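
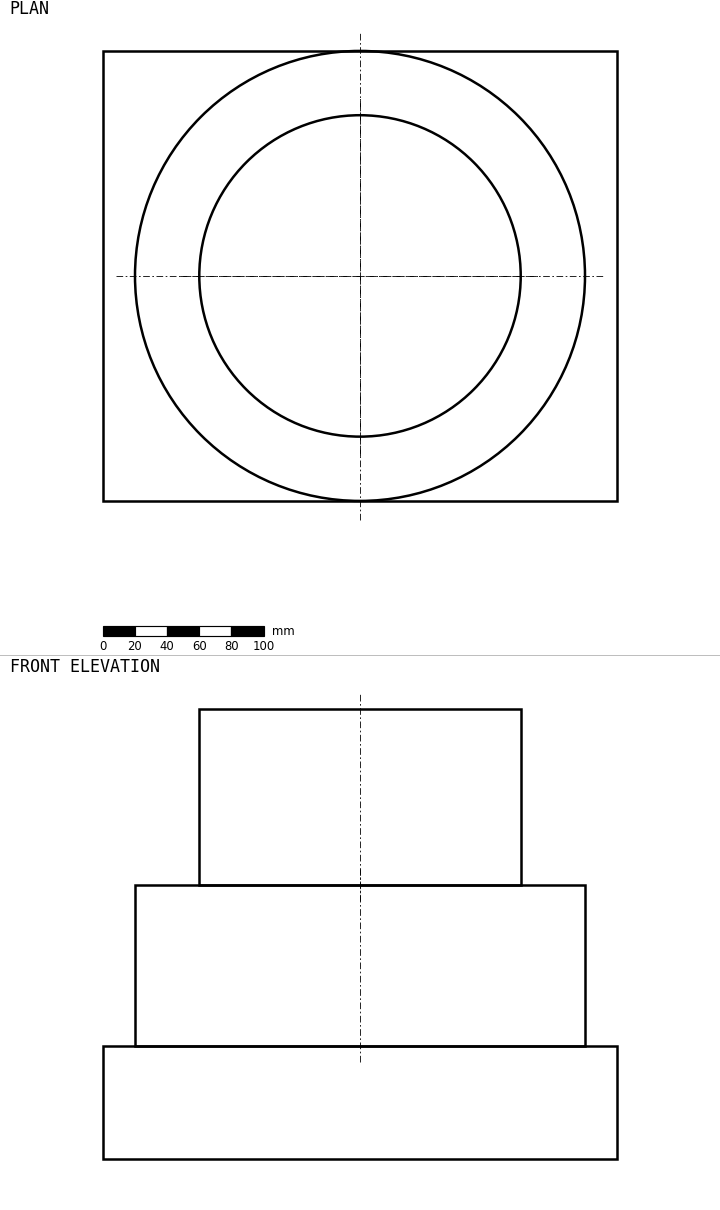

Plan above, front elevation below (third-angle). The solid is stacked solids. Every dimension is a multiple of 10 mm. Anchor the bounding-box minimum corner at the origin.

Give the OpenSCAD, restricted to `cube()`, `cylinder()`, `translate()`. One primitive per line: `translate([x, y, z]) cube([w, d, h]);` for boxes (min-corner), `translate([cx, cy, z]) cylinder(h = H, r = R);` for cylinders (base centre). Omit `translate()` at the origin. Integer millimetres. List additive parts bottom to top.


cube([320, 280, 70]);
translate([160, 140, 70]) cylinder(h = 100, r = 140);
translate([160, 140, 170]) cylinder(h = 110, r = 100);


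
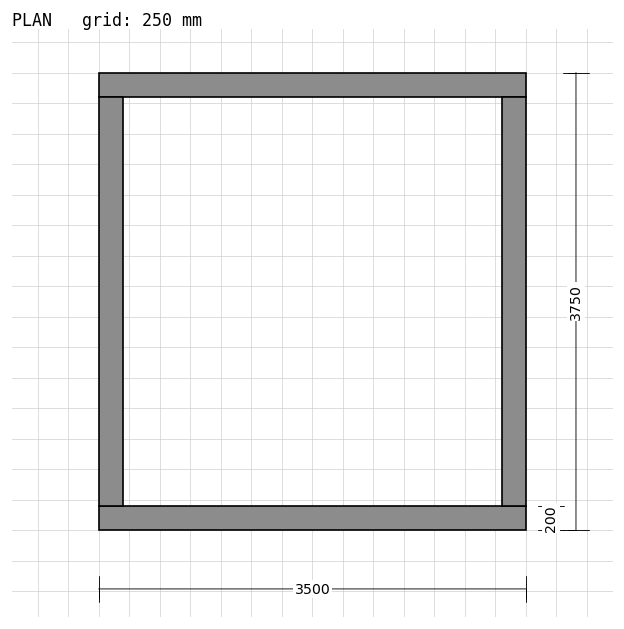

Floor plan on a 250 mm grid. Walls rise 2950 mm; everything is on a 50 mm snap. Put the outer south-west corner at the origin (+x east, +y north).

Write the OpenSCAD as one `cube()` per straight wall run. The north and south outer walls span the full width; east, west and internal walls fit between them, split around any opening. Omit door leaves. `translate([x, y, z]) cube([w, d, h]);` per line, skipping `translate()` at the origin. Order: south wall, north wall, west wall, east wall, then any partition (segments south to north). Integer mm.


cube([3500, 200, 2950]);
translate([0, 3550, 0]) cube([3500, 200, 2950]);
translate([0, 200, 0]) cube([200, 3350, 2950]);
translate([3300, 200, 0]) cube([200, 3350, 2950]);


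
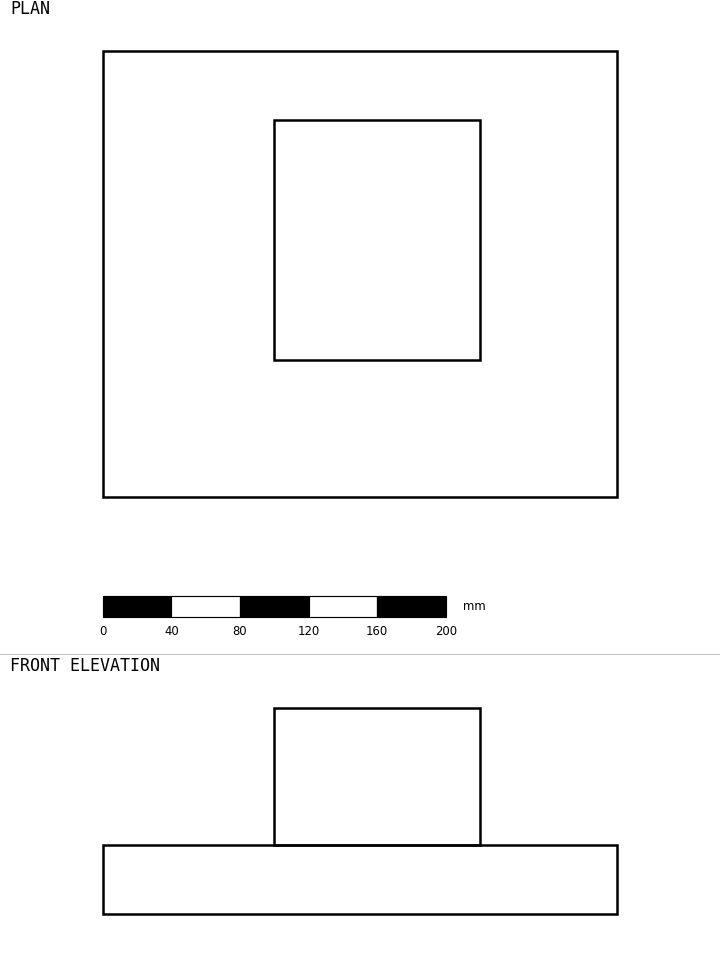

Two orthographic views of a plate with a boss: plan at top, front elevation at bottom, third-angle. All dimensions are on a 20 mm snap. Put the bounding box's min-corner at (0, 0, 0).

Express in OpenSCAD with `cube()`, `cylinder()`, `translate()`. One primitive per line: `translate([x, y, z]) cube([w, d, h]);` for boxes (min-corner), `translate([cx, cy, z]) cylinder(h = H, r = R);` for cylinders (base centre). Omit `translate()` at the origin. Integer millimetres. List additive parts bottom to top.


cube([300, 260, 40]);
translate([100, 80, 40]) cube([120, 140, 80]);


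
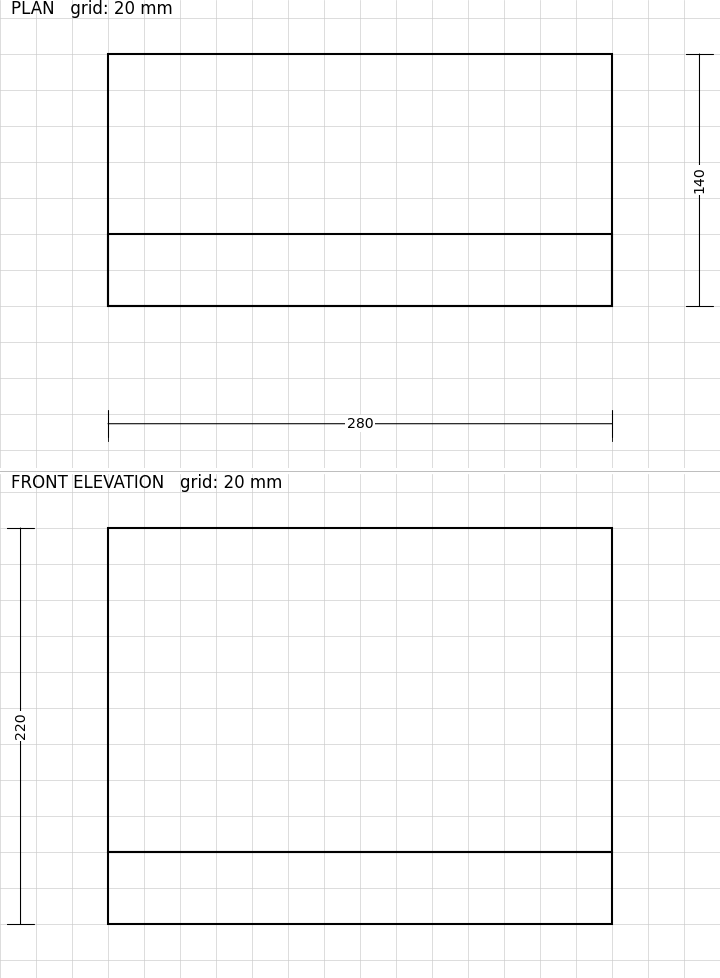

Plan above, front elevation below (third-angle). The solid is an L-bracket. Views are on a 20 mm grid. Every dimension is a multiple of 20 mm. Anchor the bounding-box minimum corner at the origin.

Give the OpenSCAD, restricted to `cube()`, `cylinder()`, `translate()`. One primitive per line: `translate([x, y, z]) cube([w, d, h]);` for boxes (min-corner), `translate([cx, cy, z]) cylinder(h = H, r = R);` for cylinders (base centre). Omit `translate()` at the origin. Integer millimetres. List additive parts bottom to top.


cube([280, 140, 40]);
translate([0, 0, 40]) cube([280, 40, 180]);


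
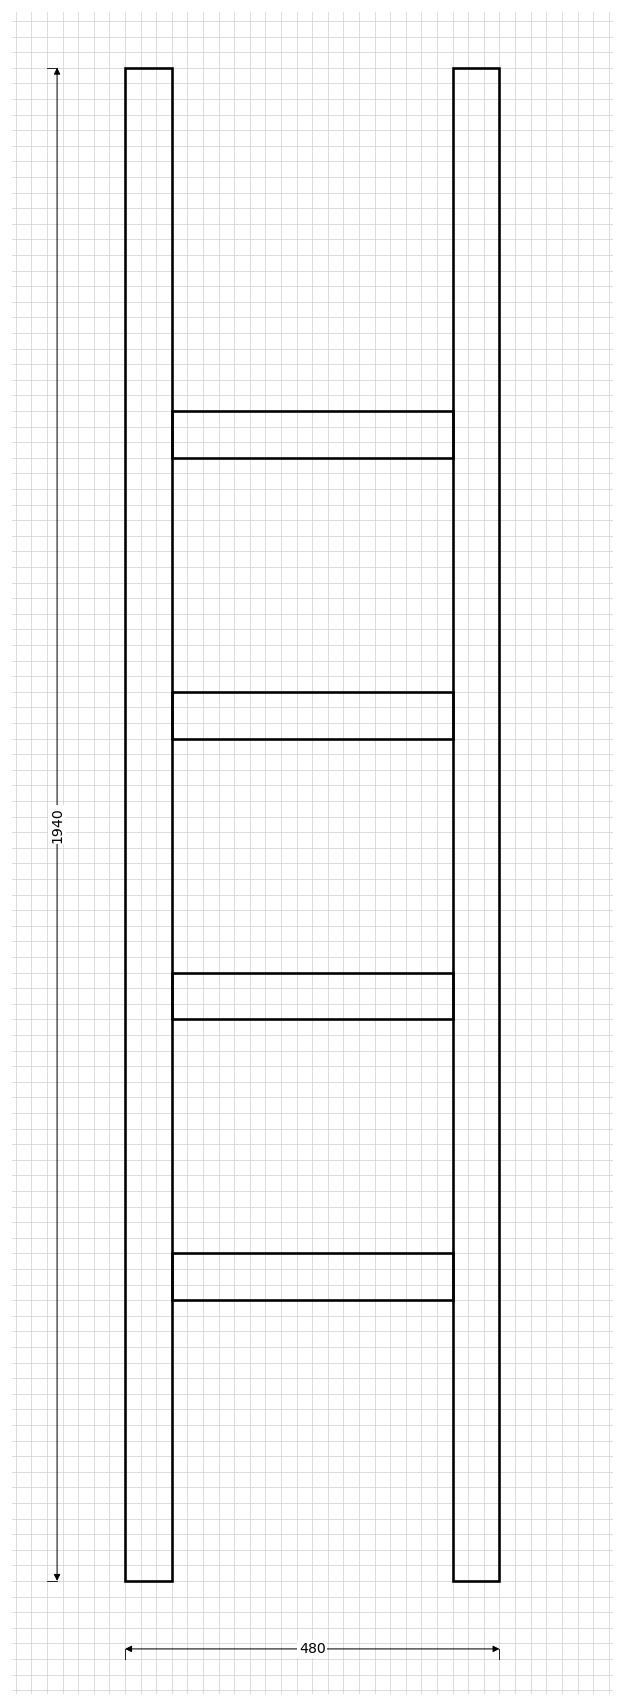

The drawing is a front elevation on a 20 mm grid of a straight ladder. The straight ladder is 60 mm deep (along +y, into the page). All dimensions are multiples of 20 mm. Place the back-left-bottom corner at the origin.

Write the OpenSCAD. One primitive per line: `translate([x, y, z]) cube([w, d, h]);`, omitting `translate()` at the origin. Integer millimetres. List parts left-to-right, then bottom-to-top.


cube([60, 60, 1940]);
translate([60, 0, 360]) cube([360, 60, 60]);
translate([60, 0, 720]) cube([360, 60, 60]);
translate([60, 0, 1080]) cube([360, 60, 60]);
translate([60, 0, 1440]) cube([360, 60, 60]);
translate([420, 0, 0]) cube([60, 60, 1940]);


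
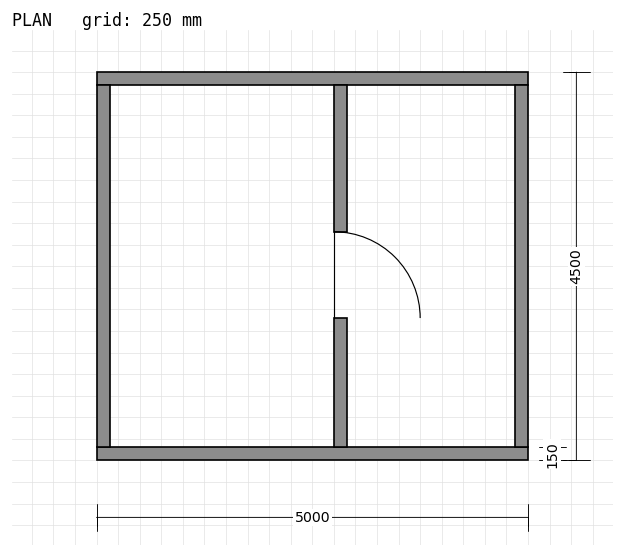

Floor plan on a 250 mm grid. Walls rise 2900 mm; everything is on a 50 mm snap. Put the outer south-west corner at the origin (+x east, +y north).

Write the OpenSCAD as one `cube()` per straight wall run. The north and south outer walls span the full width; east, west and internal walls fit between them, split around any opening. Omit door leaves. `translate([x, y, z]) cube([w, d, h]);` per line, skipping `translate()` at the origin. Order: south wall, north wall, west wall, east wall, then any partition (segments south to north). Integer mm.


cube([5000, 150, 2900]);
translate([0, 4350, 0]) cube([5000, 150, 2900]);
translate([0, 150, 0]) cube([150, 4200, 2900]);
translate([4850, 150, 0]) cube([150, 4200, 2900]);
translate([2750, 150, 0]) cube([150, 1500, 2900]);
translate([2750, 2650, 0]) cube([150, 1700, 2900]);


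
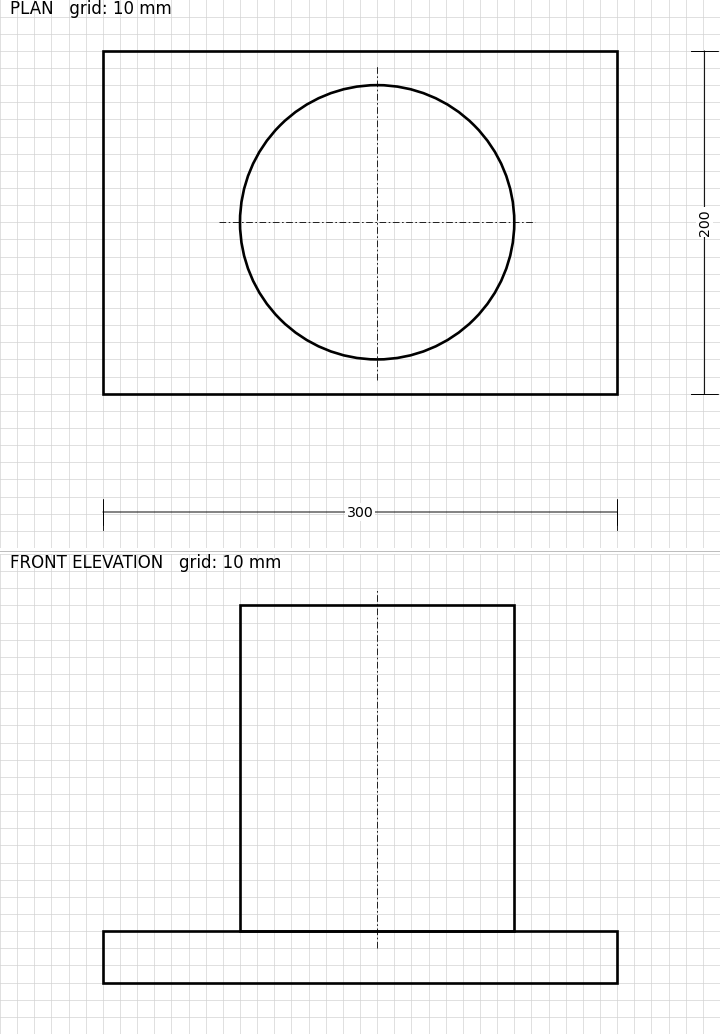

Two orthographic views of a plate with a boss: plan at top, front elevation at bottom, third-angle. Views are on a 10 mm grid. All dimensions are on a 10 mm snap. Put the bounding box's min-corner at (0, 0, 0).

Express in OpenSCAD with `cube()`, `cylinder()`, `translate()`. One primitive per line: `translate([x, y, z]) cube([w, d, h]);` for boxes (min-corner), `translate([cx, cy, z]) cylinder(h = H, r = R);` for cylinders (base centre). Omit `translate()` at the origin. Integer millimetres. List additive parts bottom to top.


cube([300, 200, 30]);
translate([160, 100, 30]) cylinder(h = 190, r = 80);


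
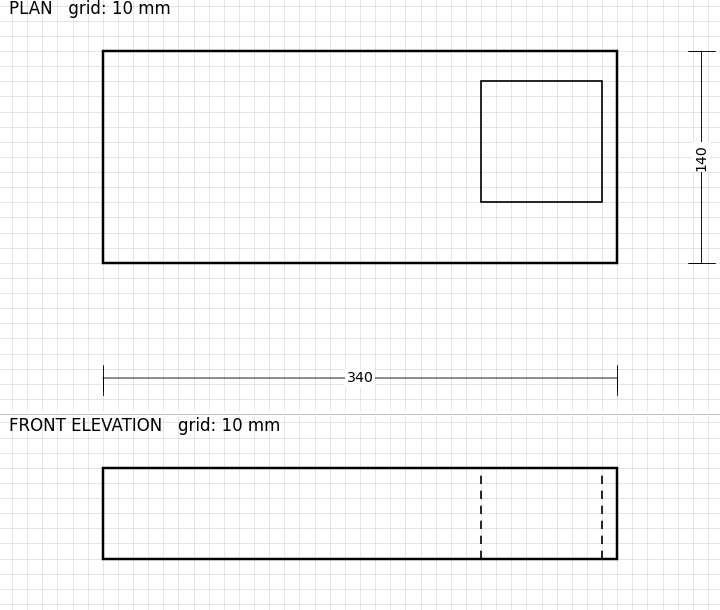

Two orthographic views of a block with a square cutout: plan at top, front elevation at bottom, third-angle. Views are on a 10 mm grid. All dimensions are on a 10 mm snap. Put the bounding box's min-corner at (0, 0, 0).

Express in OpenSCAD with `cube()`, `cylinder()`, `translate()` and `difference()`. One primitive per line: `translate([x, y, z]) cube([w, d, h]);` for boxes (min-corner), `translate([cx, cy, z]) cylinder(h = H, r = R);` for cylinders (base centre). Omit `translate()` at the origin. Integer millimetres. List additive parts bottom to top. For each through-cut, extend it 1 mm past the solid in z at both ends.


difference() {
  cube([340, 140, 60]);
  translate([250, 40, -1]) cube([80, 80, 62]);
}


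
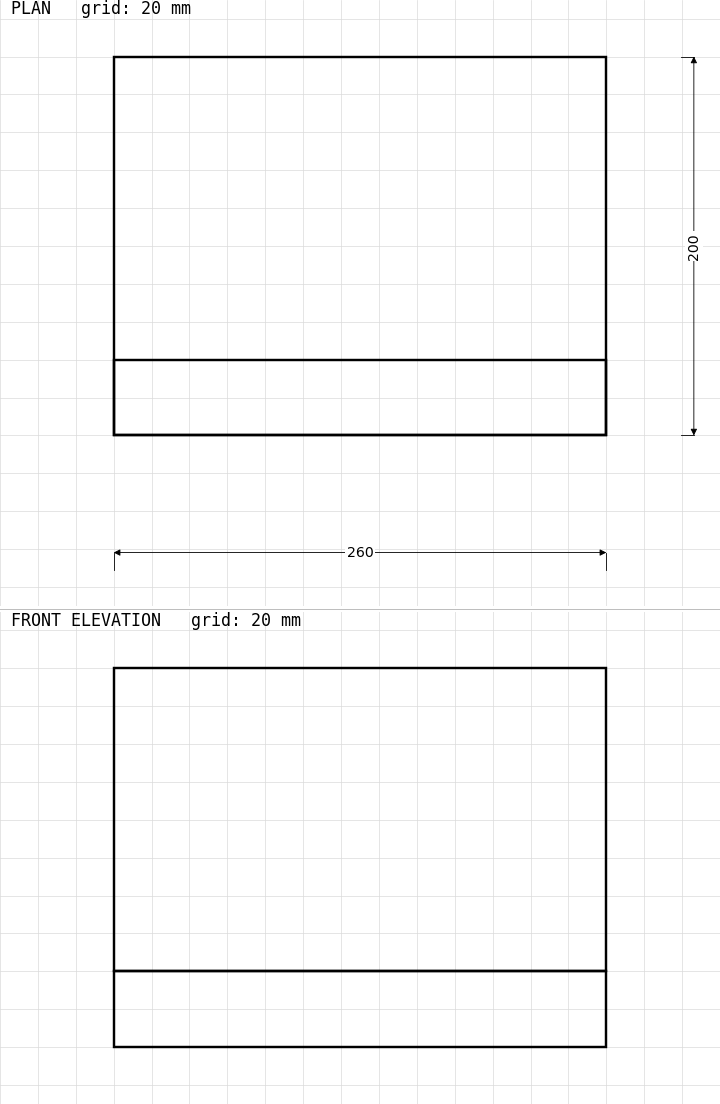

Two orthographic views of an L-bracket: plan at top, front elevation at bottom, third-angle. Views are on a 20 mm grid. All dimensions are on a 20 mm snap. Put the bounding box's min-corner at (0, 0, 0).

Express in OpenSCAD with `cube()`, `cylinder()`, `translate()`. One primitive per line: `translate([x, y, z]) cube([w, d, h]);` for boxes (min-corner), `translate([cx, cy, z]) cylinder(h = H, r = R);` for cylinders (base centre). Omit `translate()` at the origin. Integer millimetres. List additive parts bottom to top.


cube([260, 200, 40]);
translate([0, 0, 40]) cube([260, 40, 160]);


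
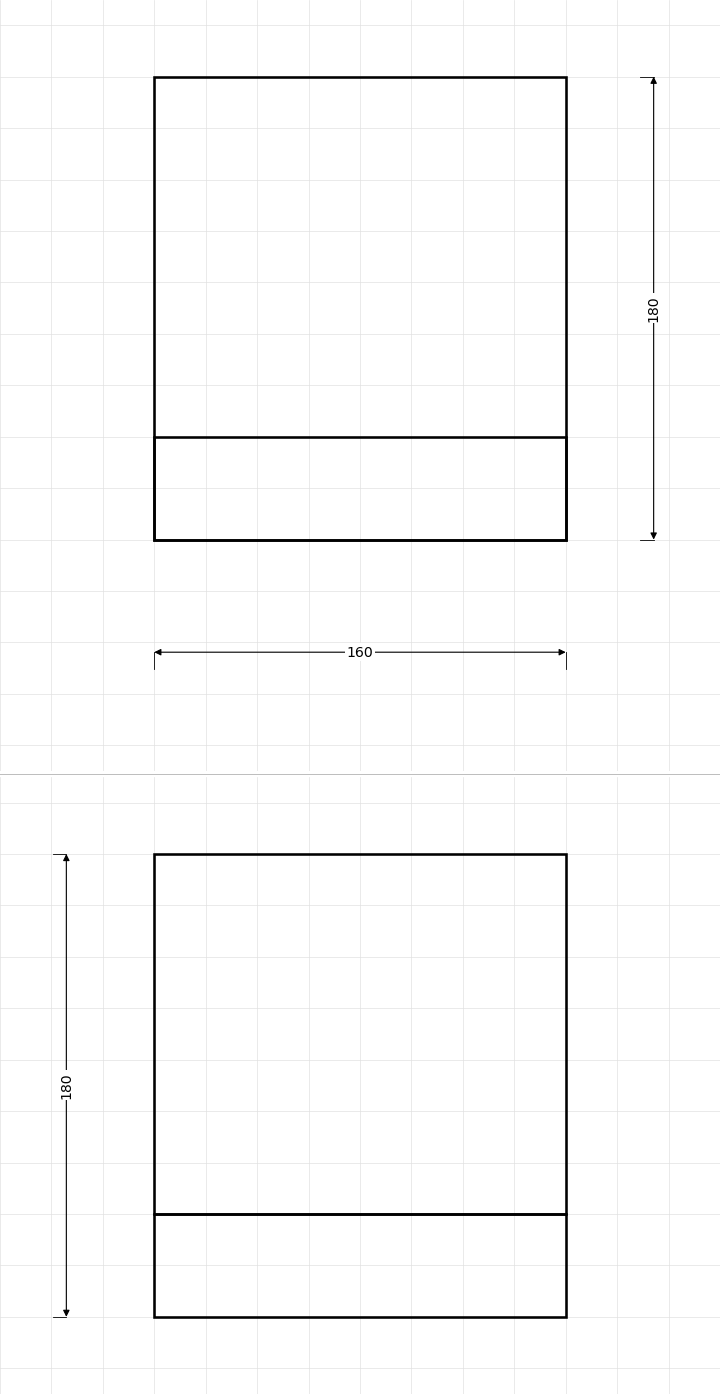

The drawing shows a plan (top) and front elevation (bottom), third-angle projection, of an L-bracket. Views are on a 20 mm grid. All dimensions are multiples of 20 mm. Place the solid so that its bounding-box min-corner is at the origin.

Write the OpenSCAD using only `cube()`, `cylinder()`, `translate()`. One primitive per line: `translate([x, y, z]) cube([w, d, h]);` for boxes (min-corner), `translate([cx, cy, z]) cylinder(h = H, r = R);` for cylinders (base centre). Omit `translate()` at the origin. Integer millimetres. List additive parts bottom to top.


cube([160, 180, 40]);
translate([0, 0, 40]) cube([160, 40, 140]);


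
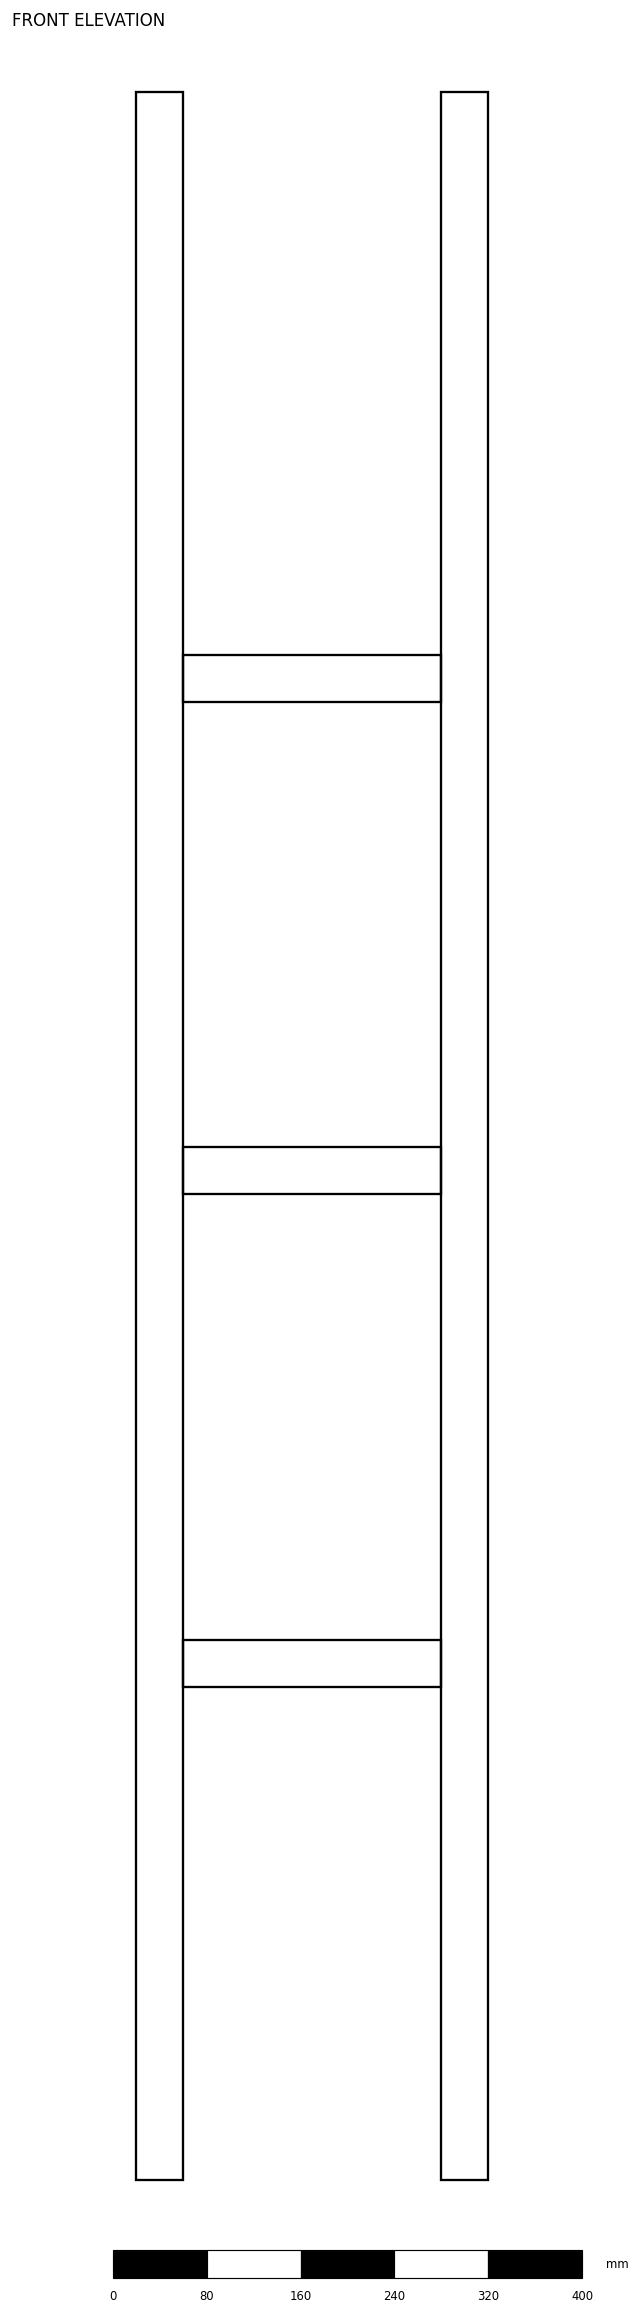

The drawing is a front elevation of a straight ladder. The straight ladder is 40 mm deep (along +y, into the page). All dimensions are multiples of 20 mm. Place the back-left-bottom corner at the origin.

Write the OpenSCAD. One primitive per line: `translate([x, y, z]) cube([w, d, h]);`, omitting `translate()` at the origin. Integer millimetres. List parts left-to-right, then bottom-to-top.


cube([40, 40, 1780]);
translate([40, 0, 420]) cube([220, 40, 40]);
translate([40, 0, 840]) cube([220, 40, 40]);
translate([40, 0, 1260]) cube([220, 40, 40]);
translate([260, 0, 0]) cube([40, 40, 1780]);


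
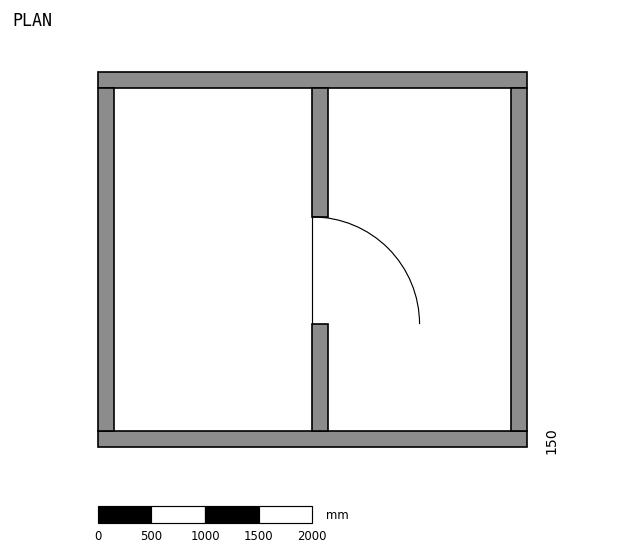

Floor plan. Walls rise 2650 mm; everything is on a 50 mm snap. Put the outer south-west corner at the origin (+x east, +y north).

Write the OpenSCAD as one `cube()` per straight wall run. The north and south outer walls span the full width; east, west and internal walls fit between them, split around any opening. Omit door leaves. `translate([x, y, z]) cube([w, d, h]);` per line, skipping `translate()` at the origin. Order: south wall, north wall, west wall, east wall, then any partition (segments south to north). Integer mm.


cube([4000, 150, 2650]);
translate([0, 3350, 0]) cube([4000, 150, 2650]);
translate([0, 150, 0]) cube([150, 3200, 2650]);
translate([3850, 150, 0]) cube([150, 3200, 2650]);
translate([2000, 150, 0]) cube([150, 1000, 2650]);
translate([2000, 2150, 0]) cube([150, 1200, 2650]);


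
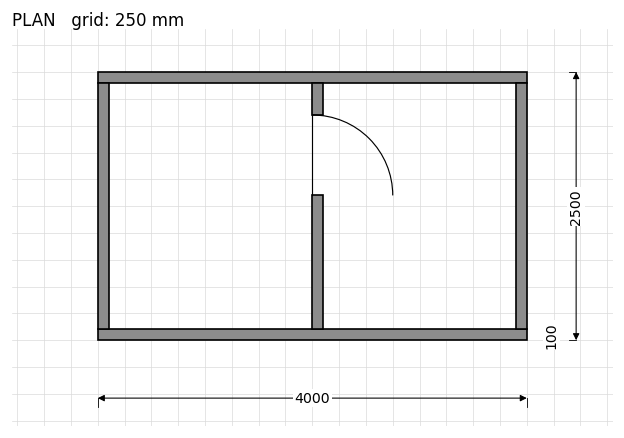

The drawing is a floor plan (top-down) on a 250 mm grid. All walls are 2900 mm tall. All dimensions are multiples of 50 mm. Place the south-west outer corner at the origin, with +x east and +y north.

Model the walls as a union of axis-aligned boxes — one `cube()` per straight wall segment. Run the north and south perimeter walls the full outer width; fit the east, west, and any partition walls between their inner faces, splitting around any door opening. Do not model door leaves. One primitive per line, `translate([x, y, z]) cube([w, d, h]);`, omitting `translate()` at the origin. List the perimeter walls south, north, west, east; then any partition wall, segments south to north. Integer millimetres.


cube([4000, 100, 2900]);
translate([0, 2400, 0]) cube([4000, 100, 2900]);
translate([0, 100, 0]) cube([100, 2300, 2900]);
translate([3900, 100, 0]) cube([100, 2300, 2900]);
translate([2000, 100, 0]) cube([100, 1250, 2900]);
translate([2000, 2100, 0]) cube([100, 300, 2900]);


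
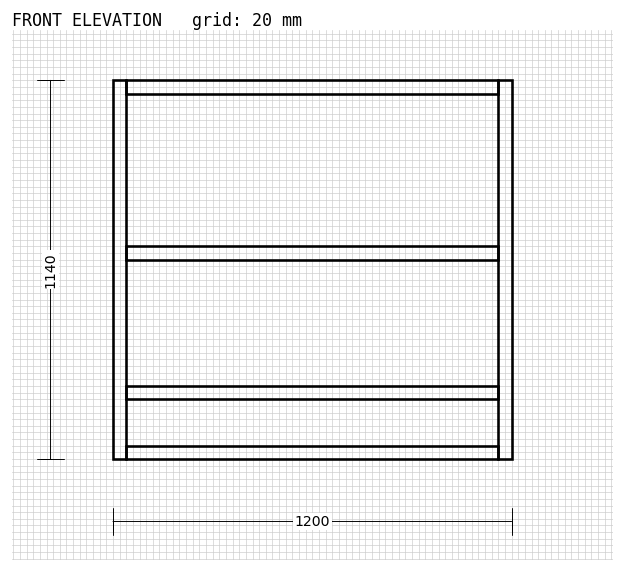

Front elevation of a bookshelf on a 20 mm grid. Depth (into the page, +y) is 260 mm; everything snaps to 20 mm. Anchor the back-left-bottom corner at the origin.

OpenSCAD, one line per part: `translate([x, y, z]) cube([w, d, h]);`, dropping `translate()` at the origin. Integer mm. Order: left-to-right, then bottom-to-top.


cube([40, 260, 1140]);
translate([40, 0, 0]) cube([1120, 260, 40]);
translate([40, 0, 180]) cube([1120, 260, 40]);
translate([40, 0, 600]) cube([1120, 260, 40]);
translate([40, 0, 1100]) cube([1120, 260, 40]);
translate([1160, 0, 0]) cube([40, 260, 1140]);


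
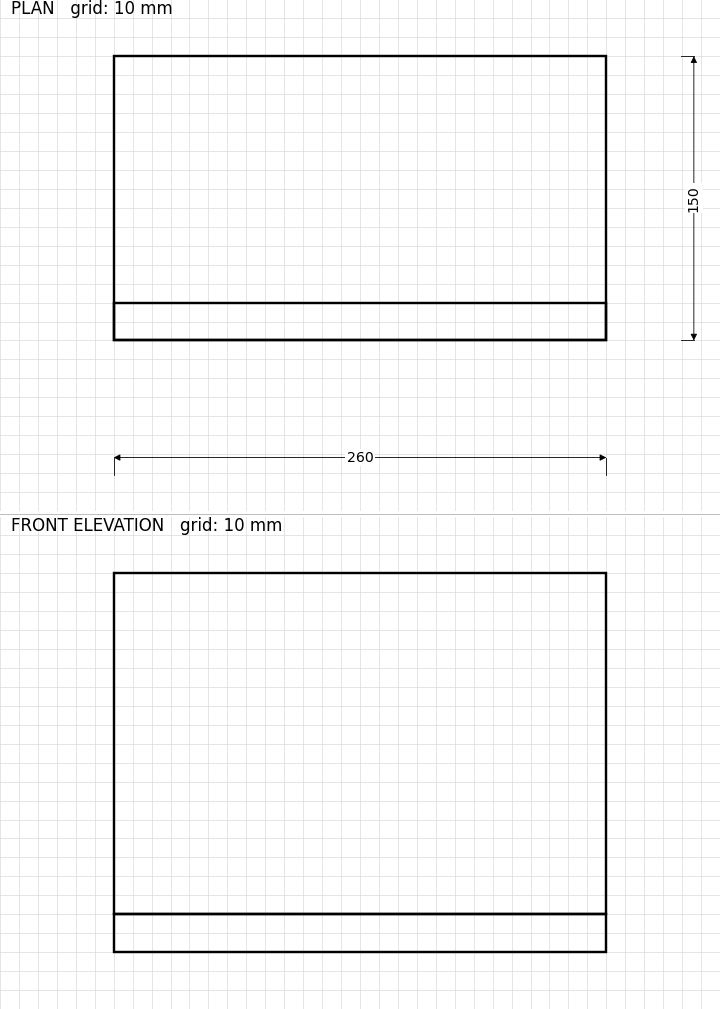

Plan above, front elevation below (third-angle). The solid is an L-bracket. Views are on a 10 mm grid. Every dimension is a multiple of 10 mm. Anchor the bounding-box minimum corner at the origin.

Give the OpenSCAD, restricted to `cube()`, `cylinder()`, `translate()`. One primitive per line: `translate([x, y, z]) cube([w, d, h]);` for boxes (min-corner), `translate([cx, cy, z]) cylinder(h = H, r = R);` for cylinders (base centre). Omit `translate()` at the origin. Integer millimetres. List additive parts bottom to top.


cube([260, 150, 20]);
translate([0, 0, 20]) cube([260, 20, 180]);


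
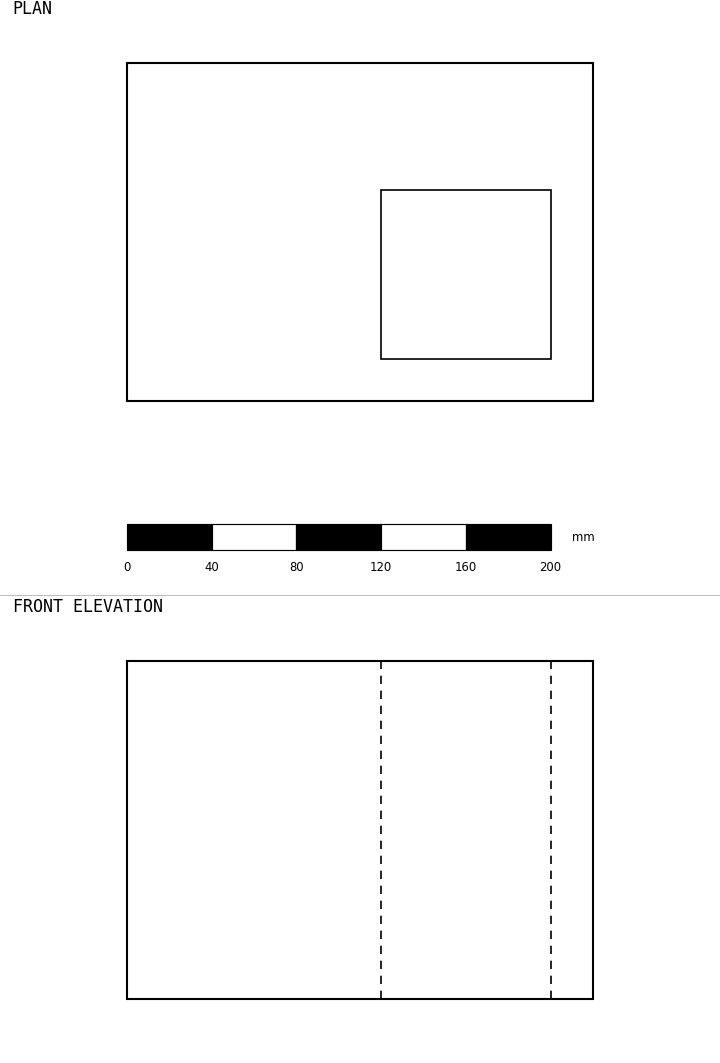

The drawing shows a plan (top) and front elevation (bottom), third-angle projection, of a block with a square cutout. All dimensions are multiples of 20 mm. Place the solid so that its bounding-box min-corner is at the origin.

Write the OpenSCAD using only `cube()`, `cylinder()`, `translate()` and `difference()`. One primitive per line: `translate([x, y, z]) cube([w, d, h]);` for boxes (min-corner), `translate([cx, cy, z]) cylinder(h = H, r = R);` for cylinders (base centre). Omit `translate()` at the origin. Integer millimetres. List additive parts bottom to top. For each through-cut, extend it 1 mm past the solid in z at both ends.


difference() {
  cube([220, 160, 160]);
  translate([120, 20, -1]) cube([80, 80, 162]);
}


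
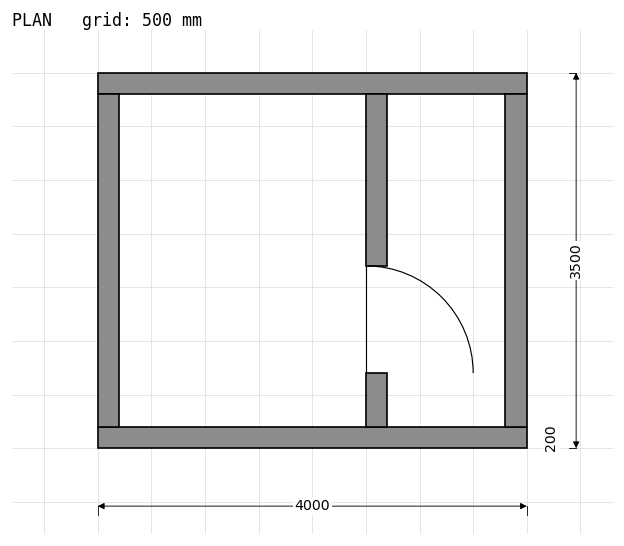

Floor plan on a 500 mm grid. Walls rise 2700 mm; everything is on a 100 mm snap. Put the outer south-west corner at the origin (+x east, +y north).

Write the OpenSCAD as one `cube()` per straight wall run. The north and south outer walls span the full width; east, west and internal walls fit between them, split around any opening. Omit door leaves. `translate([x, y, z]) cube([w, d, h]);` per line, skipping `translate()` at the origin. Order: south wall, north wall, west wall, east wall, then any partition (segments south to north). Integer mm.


cube([4000, 200, 2700]);
translate([0, 3300, 0]) cube([4000, 200, 2700]);
translate([0, 200, 0]) cube([200, 3100, 2700]);
translate([3800, 200, 0]) cube([200, 3100, 2700]);
translate([2500, 200, 0]) cube([200, 500, 2700]);
translate([2500, 1700, 0]) cube([200, 1600, 2700]);


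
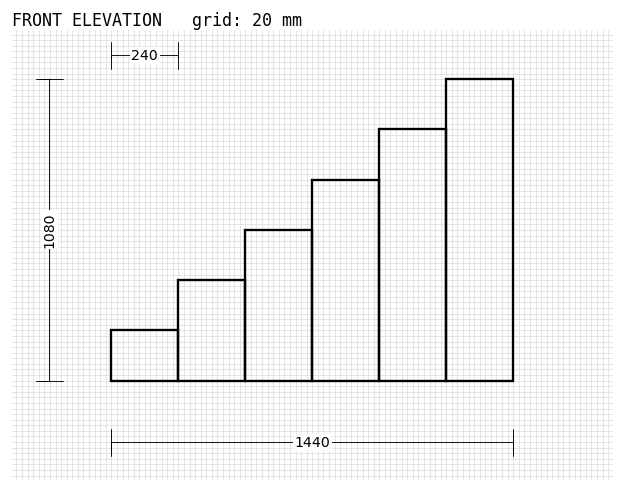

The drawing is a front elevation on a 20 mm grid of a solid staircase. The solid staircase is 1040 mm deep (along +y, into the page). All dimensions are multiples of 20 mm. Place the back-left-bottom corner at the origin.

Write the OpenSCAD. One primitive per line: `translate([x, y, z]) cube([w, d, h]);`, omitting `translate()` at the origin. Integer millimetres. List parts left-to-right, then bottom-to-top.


cube([240, 1040, 180]);
translate([240, 0, 0]) cube([240, 1040, 360]);
translate([480, 0, 0]) cube([240, 1040, 540]);
translate([720, 0, 0]) cube([240, 1040, 720]);
translate([960, 0, 0]) cube([240, 1040, 900]);
translate([1200, 0, 0]) cube([240, 1040, 1080]);


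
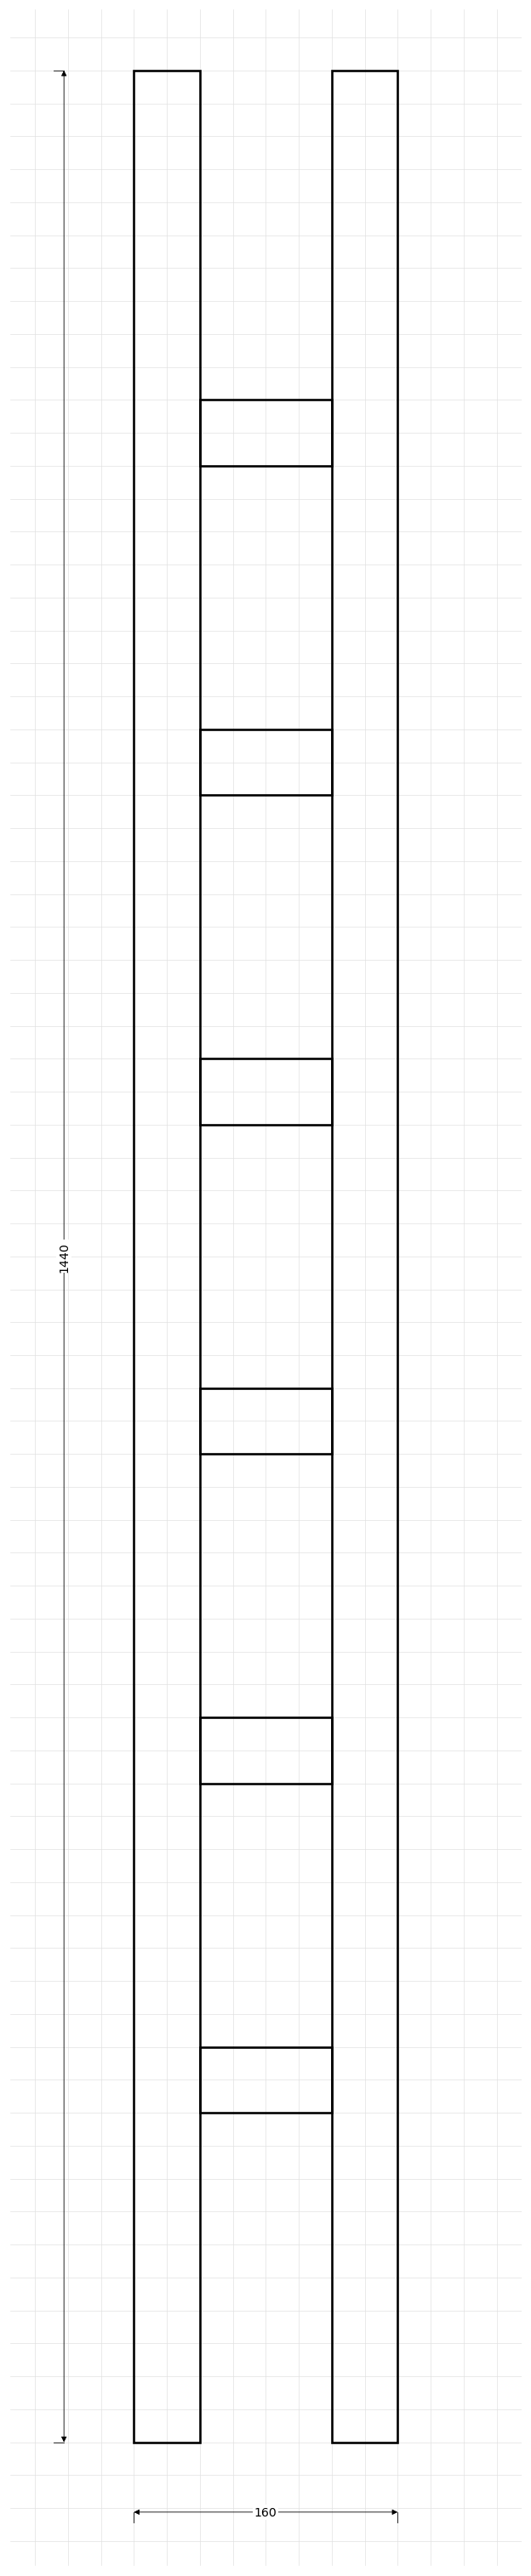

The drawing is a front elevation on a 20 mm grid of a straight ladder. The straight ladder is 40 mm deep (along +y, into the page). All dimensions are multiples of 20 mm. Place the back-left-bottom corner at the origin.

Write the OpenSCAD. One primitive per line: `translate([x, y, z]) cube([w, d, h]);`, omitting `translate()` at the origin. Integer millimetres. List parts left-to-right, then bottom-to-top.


cube([40, 40, 1440]);
translate([40, 0, 200]) cube([80, 40, 40]);
translate([40, 0, 400]) cube([80, 40, 40]);
translate([40, 0, 600]) cube([80, 40, 40]);
translate([40, 0, 800]) cube([80, 40, 40]);
translate([40, 0, 1000]) cube([80, 40, 40]);
translate([40, 0, 1200]) cube([80, 40, 40]);
translate([120, 0, 0]) cube([40, 40, 1440]);


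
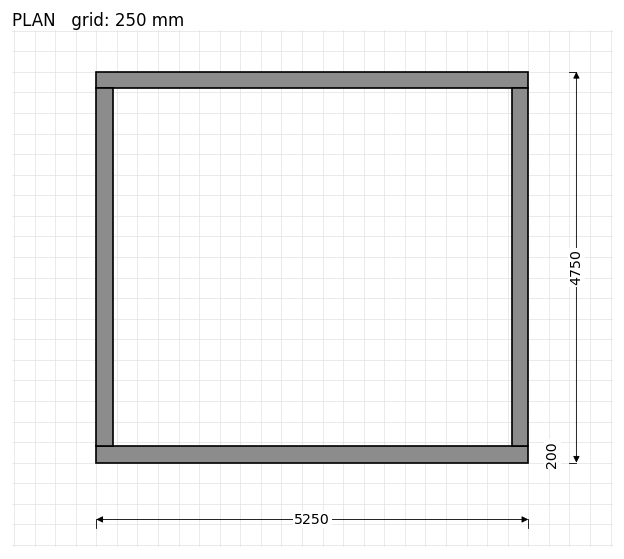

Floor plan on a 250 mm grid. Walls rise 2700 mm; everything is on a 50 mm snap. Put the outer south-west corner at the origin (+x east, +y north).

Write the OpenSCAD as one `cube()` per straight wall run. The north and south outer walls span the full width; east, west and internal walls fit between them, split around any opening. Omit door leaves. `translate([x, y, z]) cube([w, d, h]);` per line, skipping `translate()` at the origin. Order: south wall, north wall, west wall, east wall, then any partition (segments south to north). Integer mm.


cube([5250, 200, 2700]);
translate([0, 4550, 0]) cube([5250, 200, 2700]);
translate([0, 200, 0]) cube([200, 4350, 2700]);
translate([5050, 200, 0]) cube([200, 4350, 2700]);


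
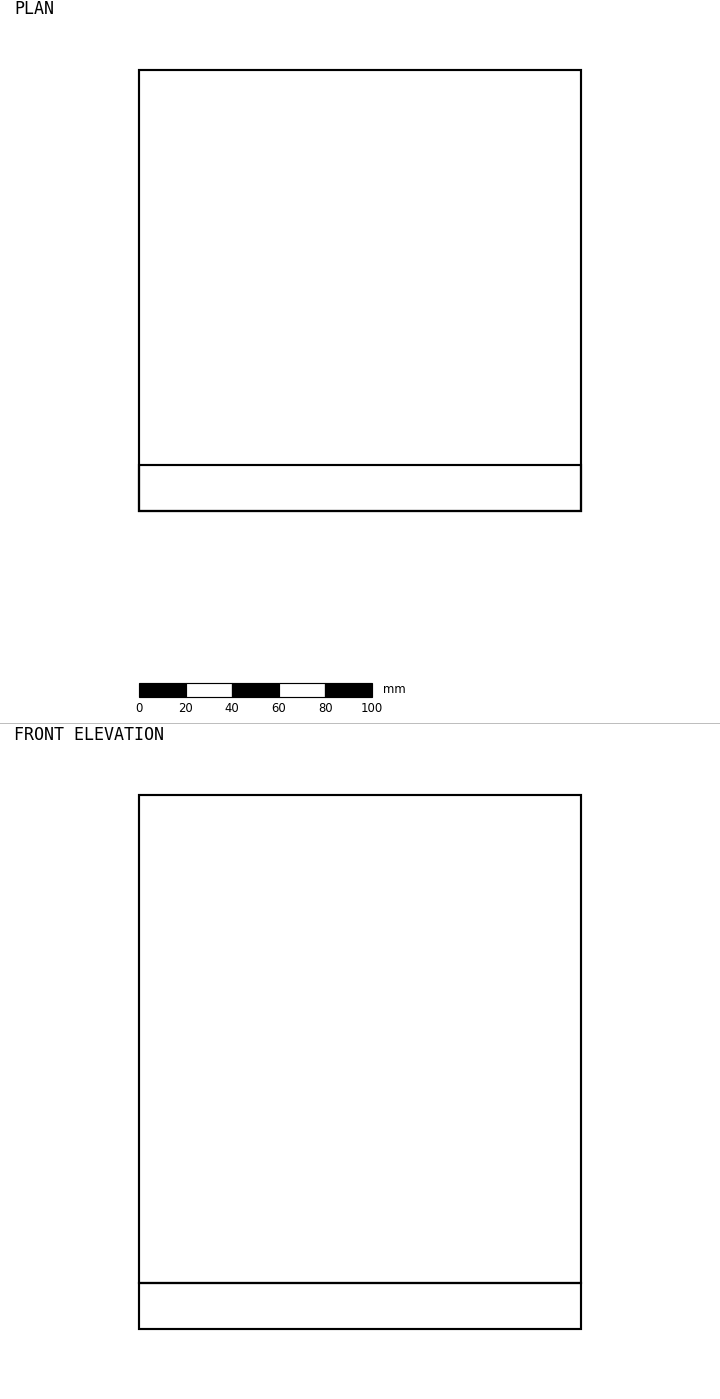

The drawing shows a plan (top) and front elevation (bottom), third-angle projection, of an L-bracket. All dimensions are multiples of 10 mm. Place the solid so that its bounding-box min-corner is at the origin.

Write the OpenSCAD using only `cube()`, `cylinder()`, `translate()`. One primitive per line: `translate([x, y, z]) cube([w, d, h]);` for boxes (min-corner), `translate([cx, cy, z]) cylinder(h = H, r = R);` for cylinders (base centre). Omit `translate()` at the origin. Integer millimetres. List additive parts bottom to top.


cube([190, 190, 20]);
translate([0, 0, 20]) cube([190, 20, 210]);


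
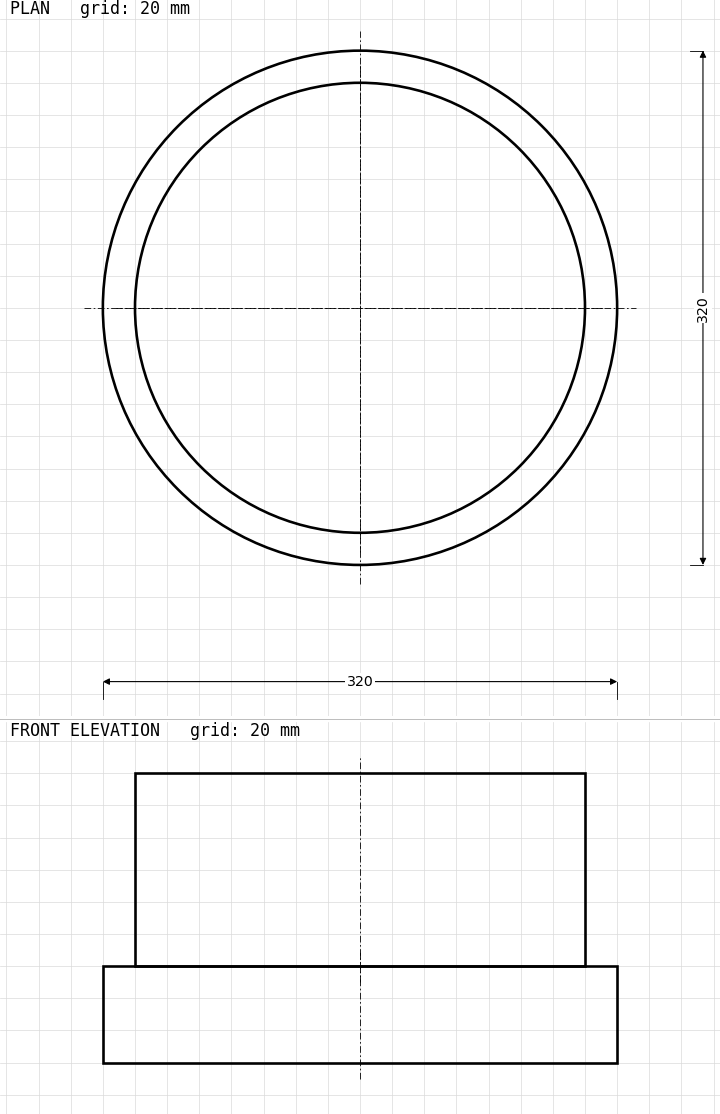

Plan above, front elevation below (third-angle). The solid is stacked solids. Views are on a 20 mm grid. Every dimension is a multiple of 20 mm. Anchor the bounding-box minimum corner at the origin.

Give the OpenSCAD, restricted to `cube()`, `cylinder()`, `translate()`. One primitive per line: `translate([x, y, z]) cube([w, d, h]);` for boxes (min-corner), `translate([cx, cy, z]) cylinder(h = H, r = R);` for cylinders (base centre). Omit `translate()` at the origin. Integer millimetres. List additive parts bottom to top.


translate([160, 160, 0]) cylinder(h = 60, r = 160);
translate([160, 160, 60]) cylinder(h = 120, r = 140);


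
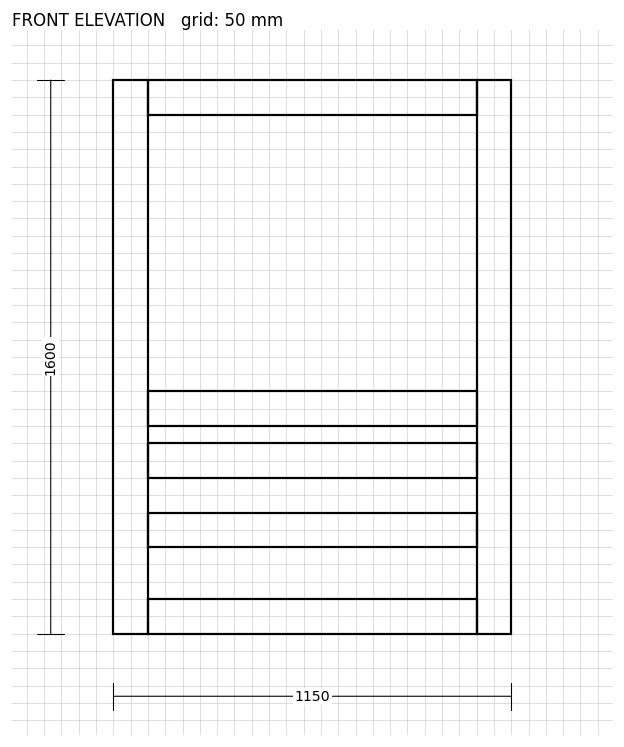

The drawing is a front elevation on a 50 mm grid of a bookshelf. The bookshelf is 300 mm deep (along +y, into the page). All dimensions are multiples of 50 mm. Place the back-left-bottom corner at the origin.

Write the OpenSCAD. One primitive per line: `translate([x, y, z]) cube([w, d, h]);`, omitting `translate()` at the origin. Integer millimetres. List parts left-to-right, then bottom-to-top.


cube([100, 300, 1600]);
translate([100, 0, 0]) cube([950, 300, 100]);
translate([100, 0, 250]) cube([950, 300, 100]);
translate([100, 0, 450]) cube([950, 300, 100]);
translate([100, 0, 600]) cube([950, 300, 100]);
translate([100, 0, 1500]) cube([950, 300, 100]);
translate([1050, 0, 0]) cube([100, 300, 1600]);


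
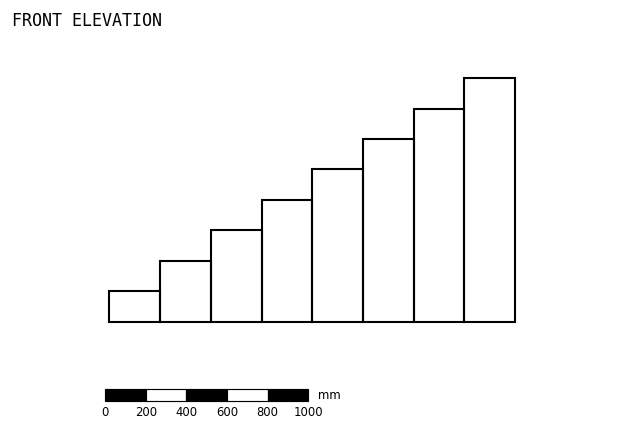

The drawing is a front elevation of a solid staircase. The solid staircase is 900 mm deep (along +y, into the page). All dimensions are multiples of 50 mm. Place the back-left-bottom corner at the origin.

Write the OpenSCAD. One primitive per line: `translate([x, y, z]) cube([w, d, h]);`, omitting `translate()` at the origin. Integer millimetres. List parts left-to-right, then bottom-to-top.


cube([250, 900, 150]);
translate([250, 0, 0]) cube([250, 900, 300]);
translate([500, 0, 0]) cube([250, 900, 450]);
translate([750, 0, 0]) cube([250, 900, 600]);
translate([1000, 0, 0]) cube([250, 900, 750]);
translate([1250, 0, 0]) cube([250, 900, 900]);
translate([1500, 0, 0]) cube([250, 900, 1050]);
translate([1750, 0, 0]) cube([250, 900, 1200]);


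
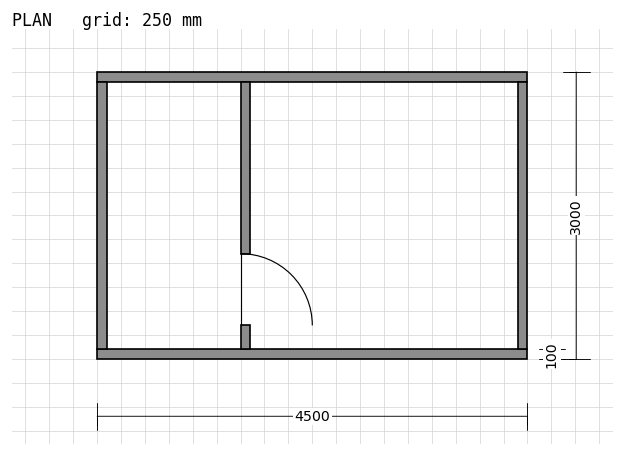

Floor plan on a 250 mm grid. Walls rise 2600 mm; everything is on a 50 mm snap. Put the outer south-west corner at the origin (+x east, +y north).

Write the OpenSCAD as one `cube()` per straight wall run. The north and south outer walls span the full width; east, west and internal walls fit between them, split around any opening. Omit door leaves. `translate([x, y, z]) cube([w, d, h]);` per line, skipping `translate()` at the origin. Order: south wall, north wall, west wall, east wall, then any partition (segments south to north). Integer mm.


cube([4500, 100, 2600]);
translate([0, 2900, 0]) cube([4500, 100, 2600]);
translate([0, 100, 0]) cube([100, 2800, 2600]);
translate([4400, 100, 0]) cube([100, 2800, 2600]);
translate([1500, 100, 0]) cube([100, 250, 2600]);
translate([1500, 1100, 0]) cube([100, 1800, 2600]);


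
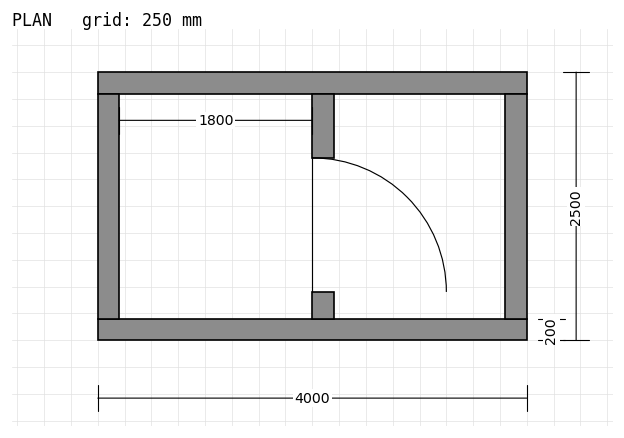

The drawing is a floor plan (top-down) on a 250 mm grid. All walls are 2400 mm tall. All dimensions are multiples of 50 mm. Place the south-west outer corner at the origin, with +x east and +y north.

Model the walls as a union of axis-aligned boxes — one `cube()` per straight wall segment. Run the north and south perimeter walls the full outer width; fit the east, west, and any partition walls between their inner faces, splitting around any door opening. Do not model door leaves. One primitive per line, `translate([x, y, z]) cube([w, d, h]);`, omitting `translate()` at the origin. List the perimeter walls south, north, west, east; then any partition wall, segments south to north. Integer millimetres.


cube([4000, 200, 2400]);
translate([0, 2300, 0]) cube([4000, 200, 2400]);
translate([0, 200, 0]) cube([200, 2100, 2400]);
translate([3800, 200, 0]) cube([200, 2100, 2400]);
translate([2000, 200, 0]) cube([200, 250, 2400]);
translate([2000, 1700, 0]) cube([200, 600, 2400]);


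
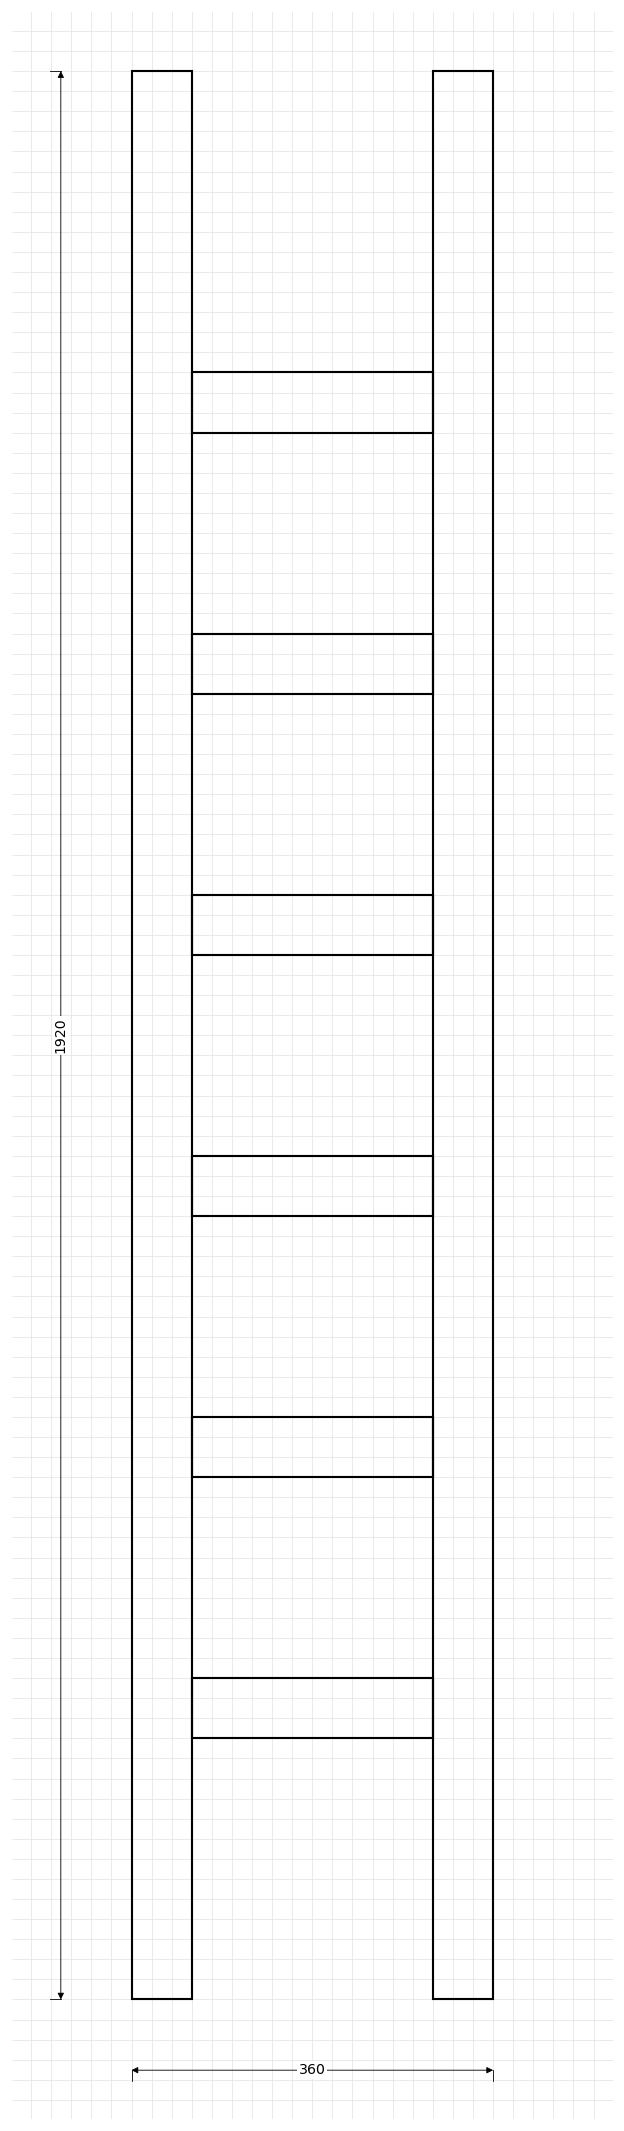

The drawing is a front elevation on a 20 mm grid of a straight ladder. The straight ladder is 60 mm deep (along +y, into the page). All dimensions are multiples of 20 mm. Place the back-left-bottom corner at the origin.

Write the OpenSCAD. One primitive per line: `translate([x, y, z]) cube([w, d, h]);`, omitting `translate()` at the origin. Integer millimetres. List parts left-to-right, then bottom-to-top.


cube([60, 60, 1920]);
translate([60, 0, 260]) cube([240, 60, 60]);
translate([60, 0, 520]) cube([240, 60, 60]);
translate([60, 0, 780]) cube([240, 60, 60]);
translate([60, 0, 1040]) cube([240, 60, 60]);
translate([60, 0, 1300]) cube([240, 60, 60]);
translate([60, 0, 1560]) cube([240, 60, 60]);
translate([300, 0, 0]) cube([60, 60, 1920]);


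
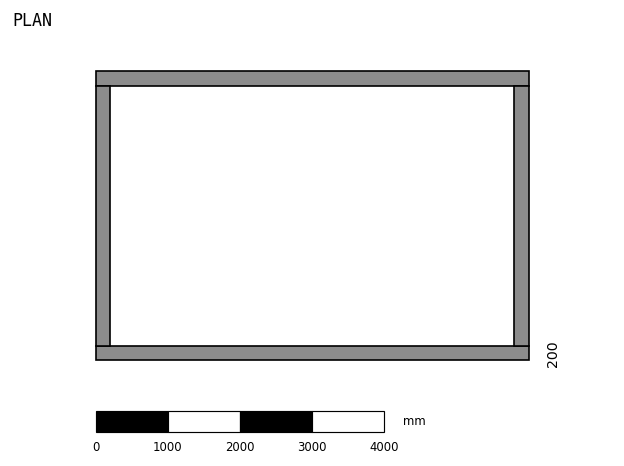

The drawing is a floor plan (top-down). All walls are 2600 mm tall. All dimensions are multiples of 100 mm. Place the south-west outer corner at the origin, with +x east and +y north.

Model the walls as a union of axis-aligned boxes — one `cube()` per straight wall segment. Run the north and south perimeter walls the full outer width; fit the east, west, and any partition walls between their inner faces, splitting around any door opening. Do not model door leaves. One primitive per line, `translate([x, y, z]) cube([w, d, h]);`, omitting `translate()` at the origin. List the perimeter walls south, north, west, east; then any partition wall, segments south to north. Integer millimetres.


cube([6000, 200, 2600]);
translate([0, 3800, 0]) cube([6000, 200, 2600]);
translate([0, 200, 0]) cube([200, 3600, 2600]);
translate([5800, 200, 0]) cube([200, 3600, 2600]);


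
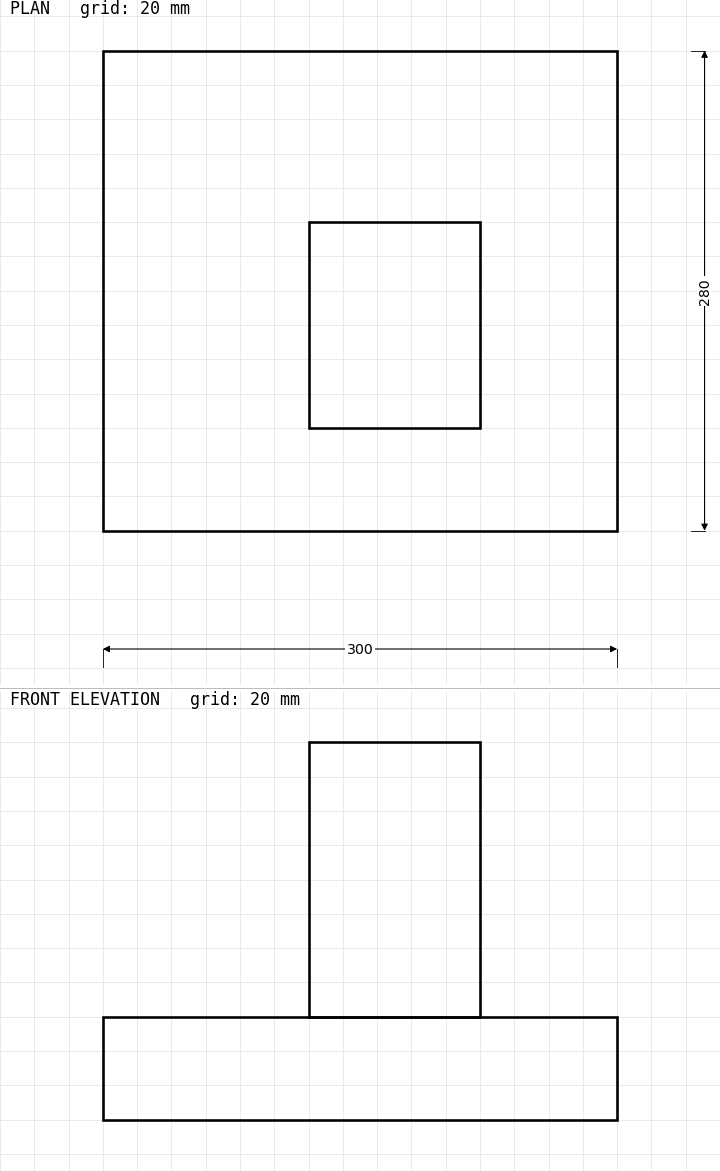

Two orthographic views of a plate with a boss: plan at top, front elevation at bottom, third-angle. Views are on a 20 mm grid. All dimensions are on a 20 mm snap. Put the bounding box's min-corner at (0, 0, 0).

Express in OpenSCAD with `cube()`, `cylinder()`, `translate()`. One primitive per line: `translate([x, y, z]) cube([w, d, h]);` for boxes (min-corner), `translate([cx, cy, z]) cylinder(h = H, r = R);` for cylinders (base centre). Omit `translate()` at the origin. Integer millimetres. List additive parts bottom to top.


cube([300, 280, 60]);
translate([120, 60, 60]) cube([100, 120, 160]);


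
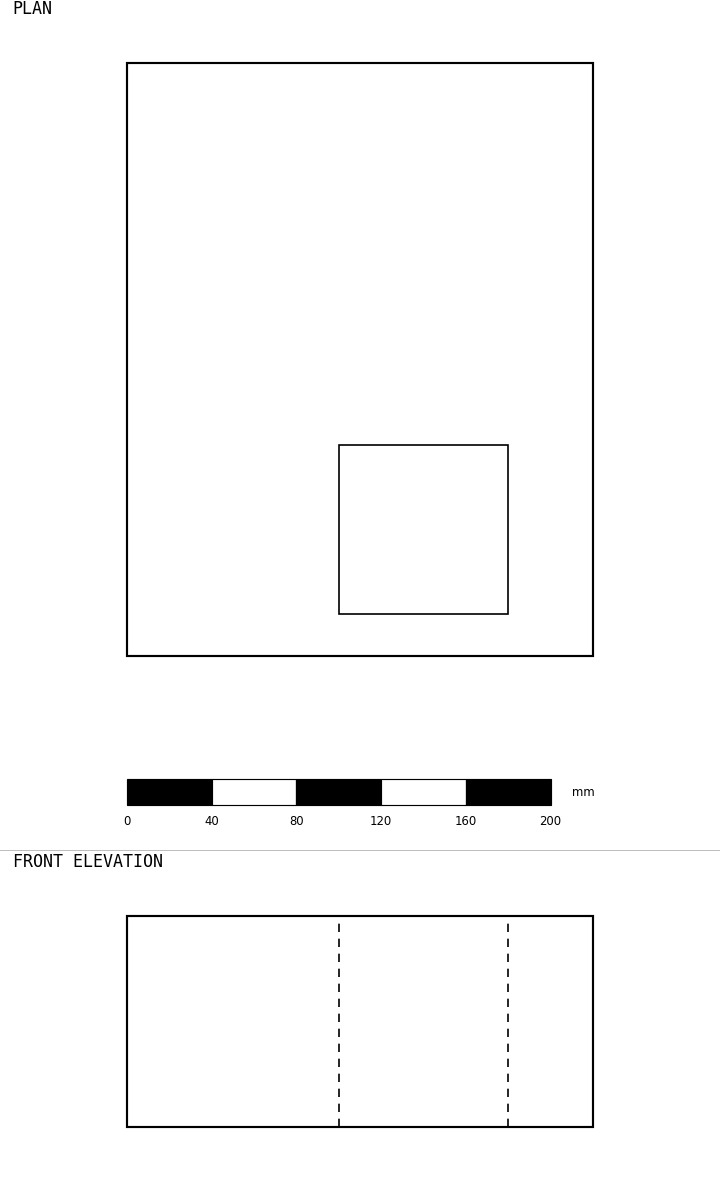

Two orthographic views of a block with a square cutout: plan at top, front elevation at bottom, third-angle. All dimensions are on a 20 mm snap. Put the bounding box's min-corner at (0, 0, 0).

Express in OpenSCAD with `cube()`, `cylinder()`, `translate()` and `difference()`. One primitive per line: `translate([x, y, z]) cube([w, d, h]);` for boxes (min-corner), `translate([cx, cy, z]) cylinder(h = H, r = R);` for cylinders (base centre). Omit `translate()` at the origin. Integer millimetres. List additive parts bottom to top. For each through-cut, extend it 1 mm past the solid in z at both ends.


difference() {
  cube([220, 280, 100]);
  translate([100, 20, -1]) cube([80, 80, 102]);
}


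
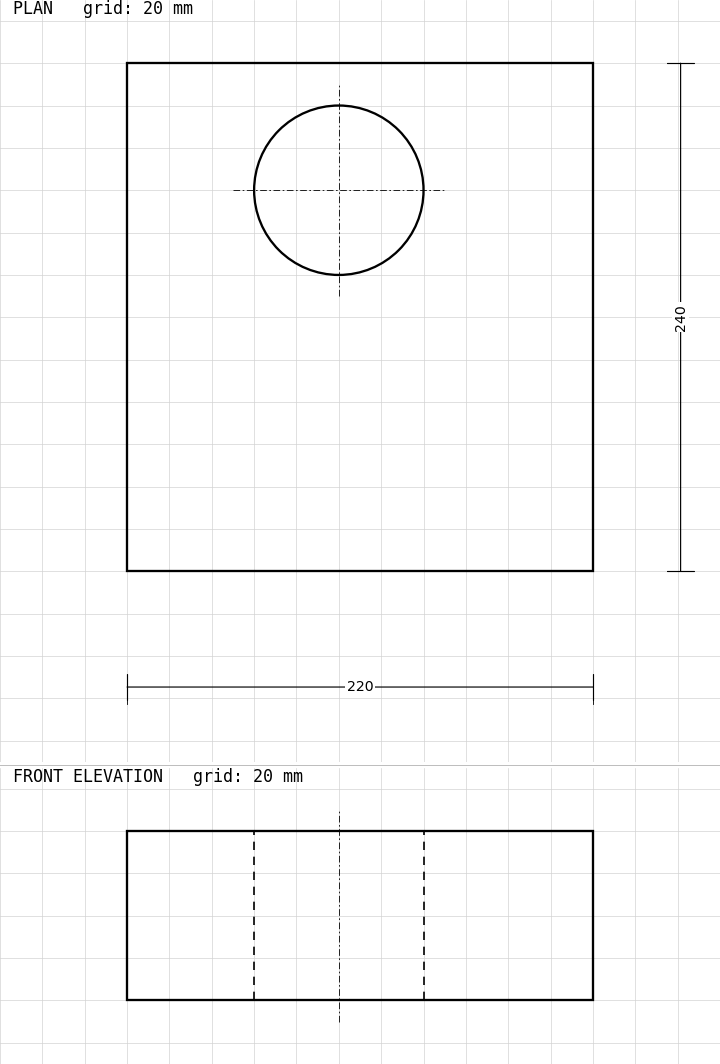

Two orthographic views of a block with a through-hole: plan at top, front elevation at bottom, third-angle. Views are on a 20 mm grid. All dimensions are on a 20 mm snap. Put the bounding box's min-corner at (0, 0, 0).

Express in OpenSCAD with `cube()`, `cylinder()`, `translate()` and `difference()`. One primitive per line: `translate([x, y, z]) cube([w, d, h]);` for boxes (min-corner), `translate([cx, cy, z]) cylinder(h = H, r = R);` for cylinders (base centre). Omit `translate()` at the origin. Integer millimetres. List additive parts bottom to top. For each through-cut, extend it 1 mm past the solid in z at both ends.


difference() {
  cube([220, 240, 80]);
  translate([100, 180, -1]) cylinder(h = 82, r = 40);
}


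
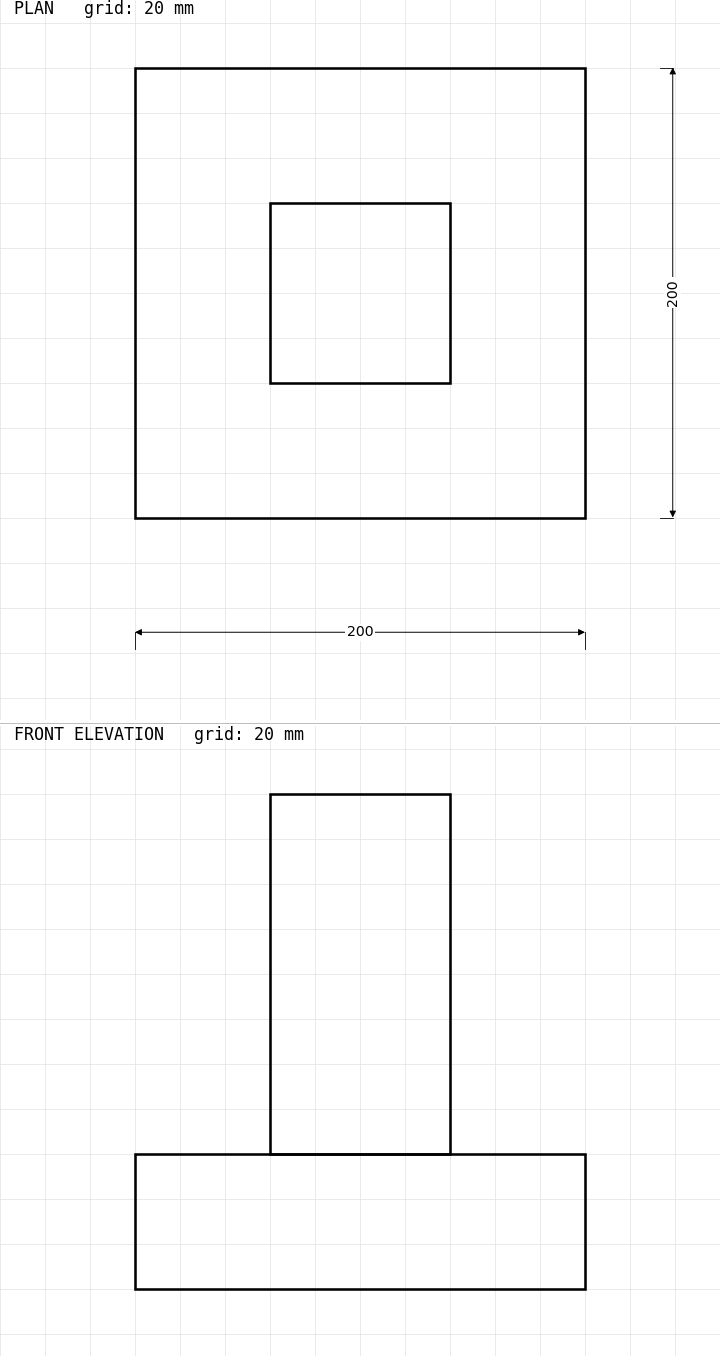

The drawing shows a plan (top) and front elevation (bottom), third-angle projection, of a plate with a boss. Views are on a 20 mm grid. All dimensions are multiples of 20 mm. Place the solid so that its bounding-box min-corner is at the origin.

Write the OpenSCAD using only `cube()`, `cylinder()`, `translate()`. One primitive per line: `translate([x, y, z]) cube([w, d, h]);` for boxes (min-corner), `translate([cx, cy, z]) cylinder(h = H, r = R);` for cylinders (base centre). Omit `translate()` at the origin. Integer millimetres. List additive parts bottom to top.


cube([200, 200, 60]);
translate([60, 60, 60]) cube([80, 80, 160]);


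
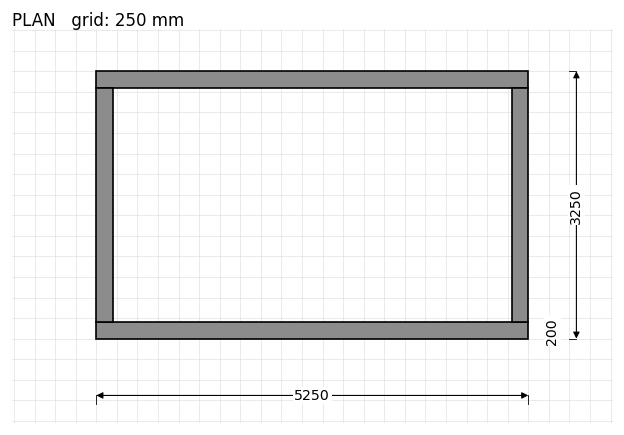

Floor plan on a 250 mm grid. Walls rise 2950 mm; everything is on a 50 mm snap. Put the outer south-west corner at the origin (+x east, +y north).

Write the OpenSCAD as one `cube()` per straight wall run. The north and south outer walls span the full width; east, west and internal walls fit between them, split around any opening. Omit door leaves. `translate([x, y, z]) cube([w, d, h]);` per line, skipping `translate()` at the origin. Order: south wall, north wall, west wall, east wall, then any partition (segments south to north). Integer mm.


cube([5250, 200, 2950]);
translate([0, 3050, 0]) cube([5250, 200, 2950]);
translate([0, 200, 0]) cube([200, 2850, 2950]);
translate([5050, 200, 0]) cube([200, 2850, 2950]);


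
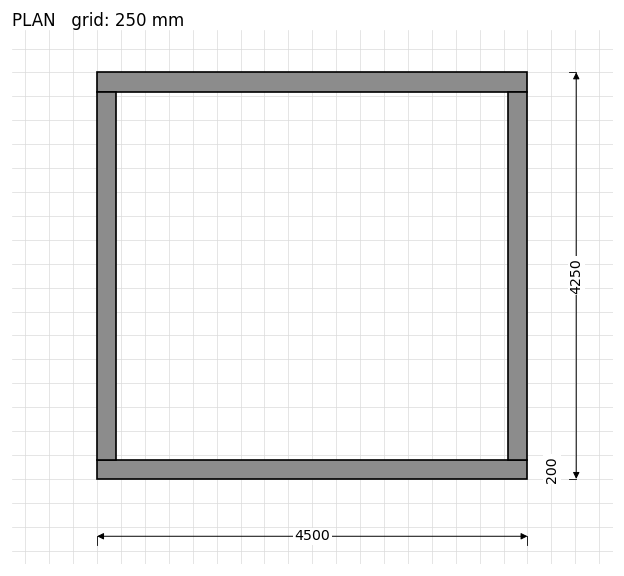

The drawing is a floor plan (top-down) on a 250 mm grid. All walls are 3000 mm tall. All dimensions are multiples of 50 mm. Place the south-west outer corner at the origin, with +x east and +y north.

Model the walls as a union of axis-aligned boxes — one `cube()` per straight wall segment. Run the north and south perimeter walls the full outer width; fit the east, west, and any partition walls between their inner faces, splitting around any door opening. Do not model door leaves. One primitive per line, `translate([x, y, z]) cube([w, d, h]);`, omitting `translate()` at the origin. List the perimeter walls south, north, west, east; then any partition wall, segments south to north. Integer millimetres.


cube([4500, 200, 3000]);
translate([0, 4050, 0]) cube([4500, 200, 3000]);
translate([0, 200, 0]) cube([200, 3850, 3000]);
translate([4300, 200, 0]) cube([200, 3850, 3000]);
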